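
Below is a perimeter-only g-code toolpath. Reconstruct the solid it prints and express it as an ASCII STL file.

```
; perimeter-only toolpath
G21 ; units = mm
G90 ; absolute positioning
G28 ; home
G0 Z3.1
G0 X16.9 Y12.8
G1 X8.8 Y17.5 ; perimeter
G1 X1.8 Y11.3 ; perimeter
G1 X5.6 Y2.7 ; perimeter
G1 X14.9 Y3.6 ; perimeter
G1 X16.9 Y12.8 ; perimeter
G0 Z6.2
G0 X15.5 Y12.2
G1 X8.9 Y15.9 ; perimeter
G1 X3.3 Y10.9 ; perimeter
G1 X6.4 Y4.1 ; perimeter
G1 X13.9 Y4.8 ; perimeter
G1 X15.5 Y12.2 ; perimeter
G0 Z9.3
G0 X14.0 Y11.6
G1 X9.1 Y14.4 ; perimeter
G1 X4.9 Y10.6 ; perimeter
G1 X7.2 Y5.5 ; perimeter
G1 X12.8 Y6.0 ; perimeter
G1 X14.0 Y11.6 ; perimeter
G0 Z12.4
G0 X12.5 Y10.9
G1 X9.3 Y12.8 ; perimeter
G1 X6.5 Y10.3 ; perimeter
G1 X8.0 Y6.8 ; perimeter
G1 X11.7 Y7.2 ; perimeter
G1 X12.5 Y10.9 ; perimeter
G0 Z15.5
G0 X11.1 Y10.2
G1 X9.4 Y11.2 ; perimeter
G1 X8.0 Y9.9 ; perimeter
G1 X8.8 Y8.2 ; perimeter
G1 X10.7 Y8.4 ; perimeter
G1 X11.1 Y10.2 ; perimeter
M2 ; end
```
solid part
  facet normal 0.0000 0.0000 -1.0000
    outer loop
      vertex 0.2 11.6 0.0
      vertex 8.6 19.1 0.0
      vertex 18.4 13.5 0.0
    endloop
  endfacet
  facet normal 0.0000 0.0000 -1.0000
    outer loop
      vertex 4.8 1.3 0.0
      vertex 0.2 11.6 0.0
      vertex 18.4 13.5 0.0
    endloop
  endfacet
  facet normal 0.0000 0.0000 -1.0000
    outer loop
      vertex 16.0 2.4 0.0
      vertex 4.8 1.3 0.0
      vertex 18.4 13.5 0.0
    endloop
  endfacet
  facet normal 0.4580 0.8014 0.3847
    outer loop
      vertex 18.4 13.5 0.0
      vertex 8.6 19.1 0.0
      vertex 9.6 9.6 18.6
    endloop
  endfacet
  facet normal -0.6148 0.6885 0.3847
    outer loop
      vertex 8.6 19.1 0.0
      vertex 0.2 11.6 0.0
      vertex 9.6 9.6 18.6
    endloop
  endfacet
  facet normal -0.8426 -0.3763 0.3853
    outer loop
      vertex 0.2 11.6 0.0
      vertex 4.8 1.3 0.0
      vertex 9.6 9.6 18.6
    endloop
  endfacet
  facet normal 0.0902 -0.9179 0.3864
    outer loop
      vertex 4.8 1.3 0.0
      vertex 16.0 2.4 0.0
      vertex 9.6 9.6 18.6
    endloop
  endfacet
  facet normal 0.9018 -0.1950 0.3858
    outer loop
      vertex 16.0 2.4 0.0
      vertex 18.4 13.5 0.0
      vertex 9.6 9.6 18.6
    endloop
  endfacet
endsolid part

The G0 Z moves step by Δz≈3.1 mm. The G1 loops shrink linearly with z, so the solid tapers from its base footprint up to z≈18.6. Closing with a flat bottom cap and the tapered top and triangulating gives 8 facets — a regular 5-sided pyramid, base circumscribed radius ≈ 9.6 mm, apex at z ≈ 18.6 mm.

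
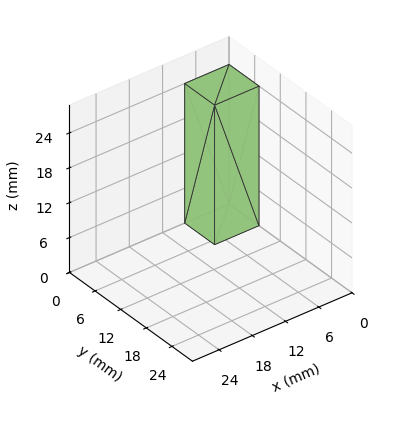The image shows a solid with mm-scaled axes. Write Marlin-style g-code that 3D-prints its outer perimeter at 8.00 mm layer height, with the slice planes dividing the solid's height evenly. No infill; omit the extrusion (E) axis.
Reading the render: the shape is a rectangular box, roughly 8 × 7 mm footprint and 24 mm tall (dimensions read to the nearest mm from the axis ticks). For the g-code, the solid's height is divided into equal slices at the stated Δz and each level perimeter traced with G1 moves after a G0 lift.

; perimeter-only toolpath
G21 ; units = mm
G90 ; absolute positioning
G28 ; home
; layer 1
G0 Z8.00
G0 X0.00 Y0.00
G1 X8.00 Y0.00
G1 X8.00 Y7.00
G1 X0.00 Y7.00
G1 X0.00 Y0.00
; layer 2
G0 Z16.00
G0 X0.00 Y0.00
G1 X8.00 Y0.00
G1 X8.00 Y7.00
G1 X0.00 Y7.00
G1 X0.00 Y0.00
; layer 3
G0 Z24.00
G0 X0.00 Y0.00
G1 X8.00 Y0.00
G1 X8.00 Y7.00
G1 X0.00 Y7.00
G1 X0.00 Y0.00
M2 ; end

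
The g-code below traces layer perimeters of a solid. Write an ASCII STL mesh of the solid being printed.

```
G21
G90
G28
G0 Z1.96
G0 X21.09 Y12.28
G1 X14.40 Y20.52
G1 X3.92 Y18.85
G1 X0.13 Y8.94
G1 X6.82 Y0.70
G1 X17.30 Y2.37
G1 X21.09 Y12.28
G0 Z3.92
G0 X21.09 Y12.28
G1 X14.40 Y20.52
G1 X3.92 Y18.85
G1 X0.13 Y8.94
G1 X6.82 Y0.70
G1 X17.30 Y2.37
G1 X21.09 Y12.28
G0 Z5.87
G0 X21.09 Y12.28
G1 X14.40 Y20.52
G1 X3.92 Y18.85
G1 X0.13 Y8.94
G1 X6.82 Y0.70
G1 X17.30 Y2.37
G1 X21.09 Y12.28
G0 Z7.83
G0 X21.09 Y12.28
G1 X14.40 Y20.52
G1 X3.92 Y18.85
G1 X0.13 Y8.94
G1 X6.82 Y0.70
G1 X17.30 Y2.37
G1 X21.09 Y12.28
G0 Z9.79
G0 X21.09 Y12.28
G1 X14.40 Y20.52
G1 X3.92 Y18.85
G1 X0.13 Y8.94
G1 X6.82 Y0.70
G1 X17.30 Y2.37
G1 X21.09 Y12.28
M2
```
solid part
  facet normal 0.0000 0.0000 -1.0000
    outer loop
      vertex 3.92 18.85 0.00
      vertex 14.40 20.52 0.00
      vertex 21.09 12.28 0.00
    endloop
  endfacet
  facet normal 0.0000 0.0000 -1.0000
    outer loop
      vertex 0.13 8.94 0.00
      vertex 3.92 18.85 0.00
      vertex 21.09 12.28 0.00
    endloop
  endfacet
  facet normal 0.0000 0.0000 -1.0000
    outer loop
      vertex 6.82 0.70 0.00
      vertex 0.13 8.94 0.00
      vertex 21.09 12.28 0.00
    endloop
  endfacet
  facet normal 0.0000 0.0000 -1.0000
    outer loop
      vertex 17.30 2.37 0.00
      vertex 6.82 0.70 0.00
      vertex 21.09 12.28 0.00
    endloop
  endfacet
  facet normal 0.0000 0.0000 1.0000
    outer loop
      vertex 21.09 12.28 9.79
      vertex 14.40 20.52 9.79
      vertex 3.92 18.85 9.79
    endloop
  endfacet
  facet normal 0.0000 0.0000 1.0000
    outer loop
      vertex 21.09 12.28 9.79
      vertex 3.92 18.85 9.79
      vertex 0.13 8.94 9.79
    endloop
  endfacet
  facet normal 0.0000 0.0000 1.0000
    outer loop
      vertex 21.09 12.28 9.79
      vertex 0.13 8.94 9.79
      vertex 6.82 0.70 9.79
    endloop
  endfacet
  facet normal 0.0000 0.0000 1.0000
    outer loop
      vertex 21.09 12.28 9.79
      vertex 6.82 0.70 9.79
      vertex 17.30 2.37 9.79
    endloop
  endfacet
  facet normal 0.7763 0.6303 0.0000
    outer loop
      vertex 21.09 12.28 0.00
      vertex 14.40 20.52 0.00
      vertex 14.40 20.52 9.79
    endloop
  endfacet
  facet normal 0.7763 0.6303 0.0000
    outer loop
      vertex 21.09 12.28 0.00
      vertex 14.40 20.52 9.79
      vertex 21.09 12.28 9.79
    endloop
  endfacet
  facet normal -0.1574 0.9875 0.0000
    outer loop
      vertex 14.40 20.52 0.00
      vertex 3.92 18.85 0.00
      vertex 3.92 18.85 9.79
    endloop
  endfacet
  facet normal -0.1574 0.9875 0.0000
    outer loop
      vertex 14.40 20.52 0.00
      vertex 3.92 18.85 9.79
      vertex 14.40 20.52 9.79
    endloop
  endfacet
  facet normal -0.9340 0.3572 0.0000
    outer loop
      vertex 3.92 18.85 0.00
      vertex 0.13 8.94 0.00
      vertex 0.13 8.94 9.79
    endloop
  endfacet
  facet normal -0.9340 0.3572 0.0000
    outer loop
      vertex 3.92 18.85 0.00
      vertex 0.13 8.94 9.79
      vertex 3.92 18.85 9.79
    endloop
  endfacet
  facet normal -0.7763 -0.6303 0.0000
    outer loop
      vertex 0.13 8.94 0.00
      vertex 6.82 0.70 0.00
      vertex 6.82 0.70 9.79
    endloop
  endfacet
  facet normal -0.7763 -0.6303 0.0000
    outer loop
      vertex 0.13 8.94 0.00
      vertex 6.82 0.70 9.79
      vertex 0.13 8.94 9.79
    endloop
  endfacet
  facet normal 0.1574 -0.9875 0.0000
    outer loop
      vertex 6.82 0.70 0.00
      vertex 17.30 2.37 0.00
      vertex 17.30 2.37 9.79
    endloop
  endfacet
  facet normal 0.1574 -0.9875 0.0000
    outer loop
      vertex 6.82 0.70 0.00
      vertex 17.30 2.37 9.79
      vertex 6.82 0.70 9.79
    endloop
  endfacet
  facet normal 0.9340 -0.3572 0.0000
    outer loop
      vertex 17.30 2.37 0.00
      vertex 21.09 12.28 0.00
      vertex 21.09 12.28 9.79
    endloop
  endfacet
  facet normal 0.9340 -0.3572 0.0000
    outer loop
      vertex 17.30 2.37 0.00
      vertex 21.09 12.28 9.79
      vertex 17.30 2.37 9.79
    endloop
  endfacet
endsolid part

The G0 Z moves step by Δz≈1.96 mm. Every layer's G1 loop is the same polygon, so the solid is a straight extrusion of it from z=0 to z≈9.79. Closing with flat bottom and top caps and triangulating gives 20 facets — a regular 6-sided prism (a cylinder approximated with 6 flat sides), circumscribed radius ≈ 10.6 mm, height ≈ 9.79 mm.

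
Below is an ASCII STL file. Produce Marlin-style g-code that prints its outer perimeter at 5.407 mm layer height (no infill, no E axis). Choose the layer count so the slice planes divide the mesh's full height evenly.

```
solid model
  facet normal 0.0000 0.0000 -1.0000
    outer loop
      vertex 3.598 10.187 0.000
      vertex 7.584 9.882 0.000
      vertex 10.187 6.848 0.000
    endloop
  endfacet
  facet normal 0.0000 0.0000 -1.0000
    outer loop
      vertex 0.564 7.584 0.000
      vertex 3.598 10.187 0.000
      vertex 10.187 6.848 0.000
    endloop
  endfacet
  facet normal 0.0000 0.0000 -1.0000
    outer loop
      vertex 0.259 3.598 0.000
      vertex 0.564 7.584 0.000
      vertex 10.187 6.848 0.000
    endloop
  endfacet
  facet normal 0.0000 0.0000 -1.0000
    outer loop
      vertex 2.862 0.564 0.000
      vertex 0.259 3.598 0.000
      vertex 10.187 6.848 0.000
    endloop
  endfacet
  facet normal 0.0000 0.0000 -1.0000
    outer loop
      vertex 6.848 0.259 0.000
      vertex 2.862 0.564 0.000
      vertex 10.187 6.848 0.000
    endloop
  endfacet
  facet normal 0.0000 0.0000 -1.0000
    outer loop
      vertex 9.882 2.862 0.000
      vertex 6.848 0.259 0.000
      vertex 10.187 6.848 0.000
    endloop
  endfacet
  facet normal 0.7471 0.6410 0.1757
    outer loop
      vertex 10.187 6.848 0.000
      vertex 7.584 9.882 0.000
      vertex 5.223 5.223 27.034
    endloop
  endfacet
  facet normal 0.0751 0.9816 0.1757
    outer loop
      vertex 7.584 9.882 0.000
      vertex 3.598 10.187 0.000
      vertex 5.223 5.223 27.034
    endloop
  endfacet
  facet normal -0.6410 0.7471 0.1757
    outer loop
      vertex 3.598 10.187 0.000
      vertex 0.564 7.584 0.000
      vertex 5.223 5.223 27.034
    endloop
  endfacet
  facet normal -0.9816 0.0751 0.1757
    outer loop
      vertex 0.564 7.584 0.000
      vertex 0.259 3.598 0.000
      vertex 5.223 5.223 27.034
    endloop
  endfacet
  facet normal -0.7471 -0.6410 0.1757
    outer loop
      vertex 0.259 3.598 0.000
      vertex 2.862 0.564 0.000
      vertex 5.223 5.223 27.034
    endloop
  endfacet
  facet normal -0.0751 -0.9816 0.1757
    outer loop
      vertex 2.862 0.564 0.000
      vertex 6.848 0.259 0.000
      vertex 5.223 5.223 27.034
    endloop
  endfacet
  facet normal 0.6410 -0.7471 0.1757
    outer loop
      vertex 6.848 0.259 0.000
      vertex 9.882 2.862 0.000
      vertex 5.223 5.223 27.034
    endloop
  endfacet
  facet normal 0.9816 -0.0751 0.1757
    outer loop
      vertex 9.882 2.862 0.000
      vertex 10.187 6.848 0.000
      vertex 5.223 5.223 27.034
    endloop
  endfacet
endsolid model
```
; perimeter-only toolpath
G21 ; units = mm
G90 ; absolute positioning
G28 ; home
; layer 1
G0 Z5.407
G0 X9.194 Y6.523
G1 X7.112 Y8.950
G1 X3.923 Y9.194
G1 X1.496 Y7.112
G1 X1.252 Y3.923
G1 X3.334 Y1.496
G1 X6.523 Y1.252
G1 X8.950 Y3.334
G1 X9.194 Y6.523
; layer 2
G0 Z10.814
G0 X8.201 Y6.198
G1 X6.640 Y8.018
G1 X4.248 Y8.201
G1 X2.428 Y6.640
G1 X2.245 Y4.248
G1 X3.806 Y2.428
G1 X6.198 Y2.245
G1 X8.018 Y3.806
G1 X8.201 Y6.198
; layer 3
G0 Z16.220
G0 X7.209 Y5.873
G1 X6.167 Y7.087
G1 X4.573 Y7.209
G1 X3.359 Y6.167
G1 X3.237 Y4.573
G1 X4.279 Y3.359
G1 X5.873 Y3.237
G1 X7.087 Y4.279
G1 X7.209 Y5.873
; layer 4
G0 Z21.627
G0 X6.216 Y5.548
G1 X5.695 Y6.155
G1 X4.898 Y6.216
G1 X4.291 Y5.695
G1 X4.230 Y4.898
G1 X4.751 Y4.291
G1 X5.548 Y4.230
G1 X6.155 Y4.751
G1 X6.216 Y5.548
M2 ; end

The solid is a regular 8-sided pyramid, base circumscribed radius ≈ 5.22 mm, apex at z ≈ 27 mm. Slicing at Δz = 5.407 mm — 5 equal slices spanning the solid's height, so layer i sits at z = i·h/5 — gives 4 non-empty perimeters. Each is a 8-segment closed polygon; G0 lifts to the layer z and rapids to the start vertex, then G1 traces the edges. The cross-section shrinks linearly with z (the slice at the apex is degenerate and omitted).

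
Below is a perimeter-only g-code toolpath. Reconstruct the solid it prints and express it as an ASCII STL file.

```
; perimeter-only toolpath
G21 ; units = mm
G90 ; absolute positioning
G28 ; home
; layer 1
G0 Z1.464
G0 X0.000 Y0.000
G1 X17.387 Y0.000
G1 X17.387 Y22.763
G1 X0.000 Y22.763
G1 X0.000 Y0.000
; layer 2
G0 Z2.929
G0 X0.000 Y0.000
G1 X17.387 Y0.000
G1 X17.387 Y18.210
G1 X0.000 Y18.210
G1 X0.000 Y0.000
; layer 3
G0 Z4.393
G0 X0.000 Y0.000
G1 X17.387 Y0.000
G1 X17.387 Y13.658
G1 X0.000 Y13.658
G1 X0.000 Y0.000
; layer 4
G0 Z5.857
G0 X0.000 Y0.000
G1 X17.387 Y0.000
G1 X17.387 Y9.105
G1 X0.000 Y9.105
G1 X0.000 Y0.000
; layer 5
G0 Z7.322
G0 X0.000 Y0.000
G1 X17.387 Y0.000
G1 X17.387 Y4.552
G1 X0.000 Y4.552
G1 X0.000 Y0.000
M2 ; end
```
solid part
  facet normal 0.0000 0.0000 -1.0000
    outer loop
      vertex 17.387 27.315 0.000
      vertex 17.387 0.000 0.000
      vertex 0.000 0.000 0.000
    endloop
  endfacet
  facet normal 0.0000 0.0000 -1.0000
    outer loop
      vertex 0.000 27.315 0.000
      vertex 17.387 27.315 0.000
      vertex 0.000 0.000 0.000
    endloop
  endfacet
  facet normal 0.0000 -1.0000 0.0000
    outer loop
      vertex 0.000 0.000 0.000
      vertex 17.387 0.000 0.000
      vertex 17.387 0.000 8.786
    endloop
  endfacet
  facet normal 0.0000 -1.0000 0.0000
    outer loop
      vertex 0.000 0.000 0.000
      vertex 17.387 0.000 8.786
      vertex 0.000 0.000 8.786
    endloop
  endfacet
  facet normal 0.0000 0.3062 0.9520
    outer loop
      vertex 0.000 0.000 8.786
      vertex 17.387 0.000 8.786
      vertex 17.387 27.315 0.000
    endloop
  endfacet
  facet normal 0.0000 0.3062 0.9520
    outer loop
      vertex 0.000 0.000 8.786
      vertex 17.387 27.315 0.000
      vertex 0.000 27.315 0.000
    endloop
  endfacet
  facet normal -1.0000 0.0000 0.0000
    outer loop
      vertex 0.000 0.000 8.786
      vertex 0.000 27.315 0.000
      vertex 0.000 0.000 0.000
    endloop
  endfacet
  facet normal 1.0000 0.0000 0.0000
    outer loop
      vertex 17.387 0.000 0.000
      vertex 17.387 27.315 0.000
      vertex 17.387 0.000 8.786
    endloop
  endfacet
endsolid part

The G0 Z moves step by Δz≈1.464 mm. The G1 loops shrink linearly with z, so the solid tapers from its base footprint up to z≈8.79. Closing with a flat bottom cap and the tapered top and triangulating gives 8 facets — a wedge (ramp): 17.4 × 27.3 mm base, rising to 8.79 mm along the y=0 edge and sloping linearly to z=0 at y=27.3.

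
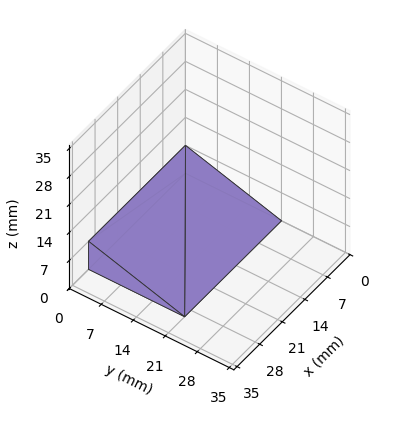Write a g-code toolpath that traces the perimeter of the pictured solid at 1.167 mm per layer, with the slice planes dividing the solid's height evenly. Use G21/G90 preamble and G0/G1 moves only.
Reading the render: the shape is a wedge (ramp): 30 × 21 mm base, rising to 7 mm along the y=0 edge and sloping linearly to z=0 at y=21 (dimensions read to the nearest mm from the axis ticks). For the g-code, the solid's height is divided into equal slices at the stated Δz and each level perimeter traced with G1 moves after a G0 lift.

; perimeter-only toolpath
G21 ; units = mm
G90 ; absolute positioning
G28 ; home
; layer 1
G0 Z1.167
G0 X0.000 Y0.000
G1 X30.000 Y0.000
G1 X30.000 Y17.500
G1 X0.000 Y17.500
G1 X0.000 Y0.000
; layer 2
G0 Z2.333
G0 X0.000 Y0.000
G1 X30.000 Y0.000
G1 X30.000 Y14.000
G1 X0.000 Y14.000
G1 X0.000 Y0.000
; layer 3
G0 Z3.500
G0 X0.000 Y0.000
G1 X30.000 Y0.000
G1 X30.000 Y10.500
G1 X0.000 Y10.500
G1 X0.000 Y0.000
; layer 4
G0 Z4.667
G0 X0.000 Y0.000
G1 X30.000 Y0.000
G1 X30.000 Y7.000
G1 X0.000 Y7.000
G1 X0.000 Y0.000
; layer 5
G0 Z5.833
G0 X0.000 Y0.000
G1 X30.000 Y0.000
G1 X30.000 Y3.500
G1 X0.000 Y3.500
G1 X0.000 Y0.000
M2 ; end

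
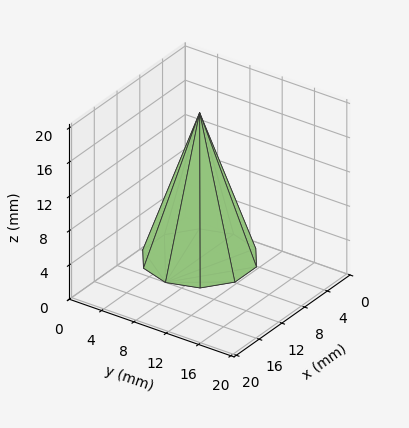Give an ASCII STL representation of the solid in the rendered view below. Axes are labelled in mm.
Reading the render: the shape is a regular 10-sided pyramid, base circumscribed radius ≈ 6 mm, apex at z ≈ 17 mm (dimensions read to the nearest mm from the axis ticks). For the STL, each face is triangulated and given an outward normal.

solid part
  facet normal 0.0000 0.0000 -1.0000
    outer loop
      vertex 7.9 11.7 0.0
      vertex 10.9 9.5 0.0
      vertex 12.0 6.0 0.0
    endloop
  endfacet
  facet normal 0.0000 0.0000 -1.0000
    outer loop
      vertex 4.1 11.7 0.0
      vertex 7.9 11.7 0.0
      vertex 12.0 6.0 0.0
    endloop
  endfacet
  facet normal 0.0000 0.0000 -1.0000
    outer loop
      vertex 1.1 9.5 0.0
      vertex 4.1 11.7 0.0
      vertex 12.0 6.0 0.0
    endloop
  endfacet
  facet normal 0.0000 0.0000 -1.0000
    outer loop
      vertex 0.0 6.0 0.0
      vertex 1.1 9.5 0.0
      vertex 12.0 6.0 0.0
    endloop
  endfacet
  facet normal 0.0000 0.0000 -1.0000
    outer loop
      vertex 1.1 2.5 0.0
      vertex 0.0 6.0 0.0
      vertex 12.0 6.0 0.0
    endloop
  endfacet
  facet normal 0.0000 0.0000 -1.0000
    outer loop
      vertex 4.1 0.3 0.0
      vertex 1.1 2.5 0.0
      vertex 12.0 6.0 0.0
    endloop
  endfacet
  facet normal 0.0000 0.0000 -1.0000
    outer loop
      vertex 7.9 0.3 0.0
      vertex 4.1 0.3 0.0
      vertex 12.0 6.0 0.0
    endloop
  endfacet
  facet normal 0.0000 0.0000 -1.0000
    outer loop
      vertex 10.9 2.5 0.0
      vertex 7.9 0.3 0.0
      vertex 12.0 6.0 0.0
    endloop
  endfacet
  facet normal 0.9041 0.2842 0.3191
    outer loop
      vertex 12.0 6.0 0.0
      vertex 10.9 9.5 0.0
      vertex 6.0 6.0 17.0
    endloop
  endfacet
  facet normal 0.5605 0.7643 0.3189
    outer loop
      vertex 10.9 9.5 0.0
      vertex 7.9 11.7 0.0
      vertex 6.0 6.0 17.0
    endloop
  endfacet
  facet normal 0.0000 0.9481 0.3179
    outer loop
      vertex 7.9 11.7 0.0
      vertex 4.1 11.7 0.0
      vertex 6.0 6.0 17.0
    endloop
  endfacet
  facet normal -0.5605 0.7643 0.3189
    outer loop
      vertex 4.1 11.7 0.0
      vertex 1.1 9.5 0.0
      vertex 6.0 6.0 17.0
    endloop
  endfacet
  facet normal -0.9041 0.2842 0.3191
    outer loop
      vertex 1.1 9.5 0.0
      vertex 0.0 6.0 0.0
      vertex 6.0 6.0 17.0
    endloop
  endfacet
  facet normal -0.9041 -0.2842 0.3191
    outer loop
      vertex 0.0 6.0 0.0
      vertex 1.1 2.5 0.0
      vertex 6.0 6.0 17.0
    endloop
  endfacet
  facet normal -0.5605 -0.7643 0.3189
    outer loop
      vertex 1.1 2.5 0.0
      vertex 4.1 0.3 0.0
      vertex 6.0 6.0 17.0
    endloop
  endfacet
  facet normal 0.0000 -0.9481 0.3179
    outer loop
      vertex 4.1 0.3 0.0
      vertex 7.9 0.3 0.0
      vertex 6.0 6.0 17.0
    endloop
  endfacet
  facet normal 0.5605 -0.7643 0.3189
    outer loop
      vertex 7.9 0.3 0.0
      vertex 10.9 2.5 0.0
      vertex 6.0 6.0 17.0
    endloop
  endfacet
  facet normal 0.9041 -0.2842 0.3191
    outer loop
      vertex 10.9 2.5 0.0
      vertex 12.0 6.0 0.0
      vertex 6.0 6.0 17.0
    endloop
  endfacet
endsolid part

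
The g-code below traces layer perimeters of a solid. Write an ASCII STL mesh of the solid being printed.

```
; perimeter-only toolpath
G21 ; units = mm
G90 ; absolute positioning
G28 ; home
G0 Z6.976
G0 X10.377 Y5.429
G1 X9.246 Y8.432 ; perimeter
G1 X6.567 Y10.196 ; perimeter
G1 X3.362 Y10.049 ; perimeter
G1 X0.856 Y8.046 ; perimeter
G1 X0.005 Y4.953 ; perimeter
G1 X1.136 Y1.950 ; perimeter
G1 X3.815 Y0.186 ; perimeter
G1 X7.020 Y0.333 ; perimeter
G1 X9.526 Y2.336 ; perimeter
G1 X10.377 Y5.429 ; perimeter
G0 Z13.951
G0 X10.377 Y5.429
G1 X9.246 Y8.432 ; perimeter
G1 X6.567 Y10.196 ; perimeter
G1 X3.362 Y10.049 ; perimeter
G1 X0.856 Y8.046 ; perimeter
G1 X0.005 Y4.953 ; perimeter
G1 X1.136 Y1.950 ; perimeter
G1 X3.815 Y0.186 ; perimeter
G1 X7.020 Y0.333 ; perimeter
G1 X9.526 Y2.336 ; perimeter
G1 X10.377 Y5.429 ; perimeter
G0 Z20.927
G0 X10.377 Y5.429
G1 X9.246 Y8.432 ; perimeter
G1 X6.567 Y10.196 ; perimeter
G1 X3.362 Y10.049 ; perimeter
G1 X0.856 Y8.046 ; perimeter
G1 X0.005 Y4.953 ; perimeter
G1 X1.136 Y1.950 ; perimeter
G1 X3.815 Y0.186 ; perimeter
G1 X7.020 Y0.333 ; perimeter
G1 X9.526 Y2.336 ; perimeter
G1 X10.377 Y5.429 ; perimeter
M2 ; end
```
solid part
  facet normal 0.0000 0.0000 -1.0000
    outer loop
      vertex 6.567 10.196 0.000
      vertex 9.246 8.432 0.000
      vertex 10.377 5.429 0.000
    endloop
  endfacet
  facet normal 0.0000 0.0000 -1.0000
    outer loop
      vertex 3.362 10.049 0.000
      vertex 6.567 10.196 0.000
      vertex 10.377 5.429 0.000
    endloop
  endfacet
  facet normal 0.0000 0.0000 -1.0000
    outer loop
      vertex 0.856 8.046 0.000
      vertex 3.362 10.049 0.000
      vertex 10.377 5.429 0.000
    endloop
  endfacet
  facet normal 0.0000 0.0000 -1.0000
    outer loop
      vertex 0.005 4.953 0.000
      vertex 0.856 8.046 0.000
      vertex 10.377 5.429 0.000
    endloop
  endfacet
  facet normal 0.0000 0.0000 -1.0000
    outer loop
      vertex 1.136 1.950 0.000
      vertex 0.005 4.953 0.000
      vertex 10.377 5.429 0.000
    endloop
  endfacet
  facet normal 0.0000 0.0000 -1.0000
    outer loop
      vertex 3.815 0.186 0.000
      vertex 1.136 1.950 0.000
      vertex 10.377 5.429 0.000
    endloop
  endfacet
  facet normal 0.0000 0.0000 -1.0000
    outer loop
      vertex 7.020 0.333 0.000
      vertex 3.815 0.186 0.000
      vertex 10.377 5.429 0.000
    endloop
  endfacet
  facet normal 0.0000 0.0000 -1.0000
    outer loop
      vertex 9.526 2.336 0.000
      vertex 7.020 0.333 0.000
      vertex 10.377 5.429 0.000
    endloop
  endfacet
  facet normal 0.0000 0.0000 1.0000
    outer loop
      vertex 10.377 5.429 20.927
      vertex 9.246 8.432 20.927
      vertex 6.567 10.196 20.927
    endloop
  endfacet
  facet normal 0.0000 0.0000 1.0000
    outer loop
      vertex 10.377 5.429 20.927
      vertex 6.567 10.196 20.927
      vertex 3.362 10.049 20.927
    endloop
  endfacet
  facet normal 0.0000 0.0000 1.0000
    outer loop
      vertex 10.377 5.429 20.927
      vertex 3.362 10.049 20.927
      vertex 0.856 8.046 20.927
    endloop
  endfacet
  facet normal 0.0000 0.0000 1.0000
    outer loop
      vertex 10.377 5.429 20.927
      vertex 0.856 8.046 20.927
      vertex 0.005 4.953 20.927
    endloop
  endfacet
  facet normal 0.0000 0.0000 1.0000
    outer loop
      vertex 10.377 5.429 20.927
      vertex 0.005 4.953 20.927
      vertex 1.136 1.950 20.927
    endloop
  endfacet
  facet normal 0.0000 0.0000 1.0000
    outer loop
      vertex 10.377 5.429 20.927
      vertex 1.136 1.950 20.927
      vertex 3.815 0.186 20.927
    endloop
  endfacet
  facet normal 0.0000 0.0000 1.0000
    outer loop
      vertex 10.377 5.429 20.927
      vertex 3.815 0.186 20.927
      vertex 7.020 0.333 20.927
    endloop
  endfacet
  facet normal 0.0000 0.0000 1.0000
    outer loop
      vertex 10.377 5.429 20.927
      vertex 7.020 0.333 20.927
      vertex 9.526 2.336 20.927
    endloop
  endfacet
  facet normal 0.9358 0.3525 0.0000
    outer loop
      vertex 10.377 5.429 0.000
      vertex 9.246 8.432 0.000
      vertex 9.246 8.432 20.927
    endloop
  endfacet
  facet normal 0.9358 0.3525 0.0000
    outer loop
      vertex 10.377 5.429 0.000
      vertex 9.246 8.432 20.927
      vertex 10.377 5.429 20.927
    endloop
  endfacet
  facet normal 0.5499 0.8352 0.0000
    outer loop
      vertex 9.246 8.432 0.000
      vertex 6.567 10.196 0.000
      vertex 6.567 10.196 20.927
    endloop
  endfacet
  facet normal 0.5499 0.8352 0.0000
    outer loop
      vertex 9.246 8.432 0.000
      vertex 6.567 10.196 20.927
      vertex 9.246 8.432 20.927
    endloop
  endfacet
  facet normal -0.0458 0.9989 0.0000
    outer loop
      vertex 6.567 10.196 0.000
      vertex 3.362 10.049 0.000
      vertex 3.362 10.049 20.927
    endloop
  endfacet
  facet normal -0.0458 0.9989 0.0000
    outer loop
      vertex 6.567 10.196 0.000
      vertex 3.362 10.049 20.927
      vertex 6.567 10.196 20.927
    endloop
  endfacet
  facet normal -0.6244 0.7811 0.0000
    outer loop
      vertex 3.362 10.049 0.000
      vertex 0.856 8.046 0.000
      vertex 0.856 8.046 20.927
    endloop
  endfacet
  facet normal -0.6244 0.7811 0.0000
    outer loop
      vertex 3.362 10.049 0.000
      vertex 0.856 8.046 20.927
      vertex 3.362 10.049 20.927
    endloop
  endfacet
  facet normal -0.9642 0.2653 0.0000
    outer loop
      vertex 0.856 8.046 0.000
      vertex 0.005 4.953 0.000
      vertex 0.005 4.953 20.927
    endloop
  endfacet
  facet normal -0.9642 0.2653 0.0000
    outer loop
      vertex 0.856 8.046 0.000
      vertex 0.005 4.953 20.927
      vertex 0.856 8.046 20.927
    endloop
  endfacet
  facet normal -0.9358 -0.3525 0.0000
    outer loop
      vertex 0.005 4.953 0.000
      vertex 1.136 1.950 0.000
      vertex 1.136 1.950 20.927
    endloop
  endfacet
  facet normal -0.9358 -0.3525 0.0000
    outer loop
      vertex 0.005 4.953 0.000
      vertex 1.136 1.950 20.927
      vertex 0.005 4.953 20.927
    endloop
  endfacet
  facet normal -0.5499 -0.8352 0.0000
    outer loop
      vertex 1.136 1.950 0.000
      vertex 3.815 0.186 0.000
      vertex 3.815 0.186 20.927
    endloop
  endfacet
  facet normal -0.5499 -0.8352 0.0000
    outer loop
      vertex 1.136 1.950 0.000
      vertex 3.815 0.186 20.927
      vertex 1.136 1.950 20.927
    endloop
  endfacet
  facet normal 0.0458 -0.9989 0.0000
    outer loop
      vertex 3.815 0.186 0.000
      vertex 7.020 0.333 0.000
      vertex 7.020 0.333 20.927
    endloop
  endfacet
  facet normal 0.0458 -0.9989 0.0000
    outer loop
      vertex 3.815 0.186 0.000
      vertex 7.020 0.333 20.927
      vertex 3.815 0.186 20.927
    endloop
  endfacet
  facet normal 0.6244 -0.7811 0.0000
    outer loop
      vertex 7.020 0.333 0.000
      vertex 9.526 2.336 0.000
      vertex 9.526 2.336 20.927
    endloop
  endfacet
  facet normal 0.6244 -0.7811 0.0000
    outer loop
      vertex 7.020 0.333 0.000
      vertex 9.526 2.336 20.927
      vertex 7.020 0.333 20.927
    endloop
  endfacet
  facet normal 0.9642 -0.2653 0.0000
    outer loop
      vertex 9.526 2.336 0.000
      vertex 10.377 5.429 0.000
      vertex 10.377 5.429 20.927
    endloop
  endfacet
  facet normal 0.9642 -0.2653 0.0000
    outer loop
      vertex 9.526 2.336 0.000
      vertex 10.377 5.429 20.927
      vertex 9.526 2.336 20.927
    endloop
  endfacet
endsolid part

The G0 Z moves step by Δz≈6.976 mm. Every layer's G1 loop is the same polygon, so the solid is a straight extrusion of it from z=0 to z≈20.9. Closing with flat bottom and top caps and triangulating gives 36 facets — a regular 10-sided prism (a cylinder approximated with 10 flat sides), circumscribed radius ≈ 5.19 mm, height ≈ 20.9 mm.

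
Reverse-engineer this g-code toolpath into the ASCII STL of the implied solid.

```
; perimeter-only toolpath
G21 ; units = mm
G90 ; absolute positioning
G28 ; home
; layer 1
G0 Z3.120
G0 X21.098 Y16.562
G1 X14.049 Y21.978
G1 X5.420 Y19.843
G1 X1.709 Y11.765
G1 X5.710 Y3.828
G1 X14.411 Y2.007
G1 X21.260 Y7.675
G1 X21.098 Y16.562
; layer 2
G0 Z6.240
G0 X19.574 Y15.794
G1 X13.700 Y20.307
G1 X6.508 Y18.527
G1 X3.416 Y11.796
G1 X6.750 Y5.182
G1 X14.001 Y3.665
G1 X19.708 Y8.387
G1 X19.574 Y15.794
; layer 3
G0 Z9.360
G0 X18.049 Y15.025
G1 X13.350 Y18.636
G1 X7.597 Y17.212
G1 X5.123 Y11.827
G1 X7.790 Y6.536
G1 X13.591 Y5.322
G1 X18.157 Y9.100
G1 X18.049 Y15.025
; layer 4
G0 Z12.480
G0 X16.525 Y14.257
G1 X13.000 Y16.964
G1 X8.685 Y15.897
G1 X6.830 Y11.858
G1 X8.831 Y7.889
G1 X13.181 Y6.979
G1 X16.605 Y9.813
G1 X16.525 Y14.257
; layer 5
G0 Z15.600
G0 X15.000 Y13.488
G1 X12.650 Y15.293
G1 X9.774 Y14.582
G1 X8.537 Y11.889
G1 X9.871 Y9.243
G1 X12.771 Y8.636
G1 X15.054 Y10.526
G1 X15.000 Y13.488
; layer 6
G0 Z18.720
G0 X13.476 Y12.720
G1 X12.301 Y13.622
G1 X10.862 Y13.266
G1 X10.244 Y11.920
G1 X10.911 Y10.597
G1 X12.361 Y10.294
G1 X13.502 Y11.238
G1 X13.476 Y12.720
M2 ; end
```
solid part
  facet normal 0.0000 0.0000 -1.0000
    outer loop
      vertex 4.331 21.158 0.000
      vertex 14.399 23.649 0.000
      vertex 22.623 17.331 0.000
    endloop
  endfacet
  facet normal 0.0000 0.0000 -1.0000
    outer loop
      vertex 0.002 11.734 0.000
      vertex 4.331 21.158 0.000
      vertex 22.623 17.331 0.000
    endloop
  endfacet
  facet normal 0.0000 0.0000 -1.0000
    outer loop
      vertex 4.670 2.474 0.000
      vertex 0.002 11.734 0.000
      vertex 22.623 17.331 0.000
    endloop
  endfacet
  facet normal 0.0000 0.0000 -1.0000
    outer loop
      vertex 14.821 0.350 0.000
      vertex 4.670 2.474 0.000
      vertex 22.623 17.331 0.000
    endloop
  endfacet
  facet normal 0.0000 0.0000 -1.0000
    outer loop
      vertex 22.811 6.962 0.000
      vertex 14.821 0.350 0.000
      vertex 22.623 17.331 0.000
    endloop
  endfacet
  facet normal 0.5464 0.7113 0.4422
    outer loop
      vertex 22.623 17.331 0.000
      vertex 14.399 23.649 0.000
      vertex 11.951 11.951 21.840
    endloop
  endfacet
  facet normal -0.2154 0.8707 0.4422
    outer loop
      vertex 14.399 23.649 0.000
      vertex 4.331 21.158 0.000
      vertex 11.951 11.951 21.840
    endloop
  endfacet
  facet normal -0.8150 0.3744 0.4422
    outer loop
      vertex 4.331 21.158 0.000
      vertex 0.002 11.734 0.000
      vertex 11.951 11.951 21.840
    endloop
  endfacet
  facet normal -0.8009 -0.4037 0.4422
    outer loop
      vertex 0.002 11.734 0.000
      vertex 4.670 2.474 0.000
      vertex 11.951 11.951 21.840
    endloop
  endfacet
  facet normal -0.1837 -0.8779 0.4422
    outer loop
      vertex 4.670 2.474 0.000
      vertex 14.821 0.350 0.000
      vertex 11.951 11.951 21.840
    endloop
  endfacet
  facet normal 0.5718 -0.6910 0.4422
    outer loop
      vertex 14.821 0.350 0.000
      vertex 22.811 6.962 0.000
      vertex 11.951 11.951 21.840
    endloop
  endfacet
  facet normal 0.8968 0.0163 0.4422
    outer loop
      vertex 22.811 6.962 0.000
      vertex 22.623 17.331 0.000
      vertex 11.951 11.951 21.840
    endloop
  endfacet
endsolid part

The G0 Z moves step by Δz≈3.120 mm. The G1 loops shrink linearly with z, so the solid tapers from its base footprint up to z≈21.8. Closing with a flat bottom cap and the tapered top and triangulating gives 12 facets — a regular 7-sided pyramid, base circumscribed radius ≈ 12 mm, apex at z ≈ 21.8 mm.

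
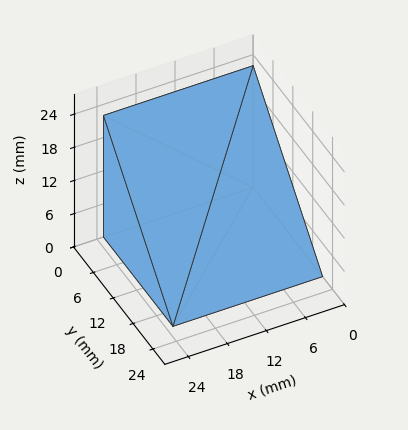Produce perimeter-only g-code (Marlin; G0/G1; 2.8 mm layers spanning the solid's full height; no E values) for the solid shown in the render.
Reading the render: the shape is a wedge (ramp): 23 × 21 mm base, rising to 22 mm along the y=0 edge and sloping linearly to z=0 at y=21 (dimensions read to the nearest mm from the axis ticks). For the g-code, the solid's height is divided into equal slices at the stated Δz and each level perimeter traced with G1 moves after a G0 lift.

; perimeter-only toolpath
G21 ; units = mm
G90 ; absolute positioning
G28 ; home
; layer 1
G0 Z2.8
G0 X0.0 Y0.0
G1 X23.0 Y0.0
G1 X23.0 Y18.4
G1 X0.0 Y18.4
G1 X0.0 Y0.0
; layer 2
G0 Z5.5
G0 X0.0 Y0.0
G1 X23.0 Y0.0
G1 X23.0 Y15.8
G1 X0.0 Y15.8
G1 X0.0 Y0.0
; layer 3
G0 Z8.2
G0 X0.0 Y0.0
G1 X23.0 Y0.0
G1 X23.0 Y13.1
G1 X0.0 Y13.1
G1 X0.0 Y0.0
; layer 4
G0 Z11.0
G0 X0.0 Y0.0
G1 X23.0 Y0.0
G1 X23.0 Y10.5
G1 X0.0 Y10.5
G1 X0.0 Y0.0
; layer 5
G0 Z13.8
G0 X0.0 Y0.0
G1 X23.0 Y0.0
G1 X23.0 Y7.9
G1 X0.0 Y7.9
G1 X0.0 Y0.0
; layer 6
G0 Z16.5
G0 X0.0 Y0.0
G1 X23.0 Y0.0
G1 X23.0 Y5.2
G1 X0.0 Y5.2
G1 X0.0 Y0.0
; layer 7
G0 Z19.2
G0 X0.0 Y0.0
G1 X23.0 Y0.0
G1 X23.0 Y2.6
G1 X0.0 Y2.6
G1 X0.0 Y0.0
M2 ; end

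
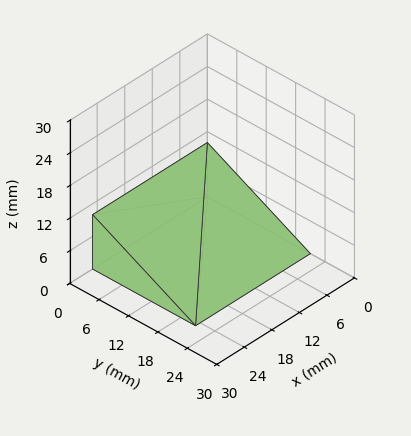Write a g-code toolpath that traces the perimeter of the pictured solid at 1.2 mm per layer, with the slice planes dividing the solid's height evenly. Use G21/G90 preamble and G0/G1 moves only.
Reading the render: the shape is a wedge (ramp): 25 × 21 mm base, rising to 10 mm along the y=0 edge and sloping linearly to z=0 at y=21 (dimensions read to the nearest mm from the axis ticks). For the g-code, the solid's height is divided into equal slices at the stated Δz and each level perimeter traced with G1 moves after a G0 lift.

; perimeter-only toolpath
G21 ; units = mm
G90 ; absolute positioning
G28 ; home
; layer 1
G0 Z1.2
G0 X0.0 Y0.0
G1 X25.0 Y0.0
G1 X25.0 Y18.4
G1 X0.0 Y18.4
G1 X0.0 Y0.0
; layer 2
G0 Z2.5
G0 X0.0 Y0.0
G1 X25.0 Y0.0
G1 X25.0 Y15.8
G1 X0.0 Y15.8
G1 X0.0 Y0.0
; layer 3
G0 Z3.8
G0 X0.0 Y0.0
G1 X25.0 Y0.0
G1 X25.0 Y13.1
G1 X0.0 Y13.1
G1 X0.0 Y0.0
; layer 4
G0 Z5.0
G0 X0.0 Y0.0
G1 X25.0 Y0.0
G1 X25.0 Y10.5
G1 X0.0 Y10.5
G1 X0.0 Y0.0
; layer 5
G0 Z6.2
G0 X0.0 Y0.0
G1 X25.0 Y0.0
G1 X25.0 Y7.9
G1 X0.0 Y7.9
G1 X0.0 Y0.0
; layer 6
G0 Z7.5
G0 X0.0 Y0.0
G1 X25.0 Y0.0
G1 X25.0 Y5.2
G1 X0.0 Y5.2
G1 X0.0 Y0.0
; layer 7
G0 Z8.8
G0 X0.0 Y0.0
G1 X25.0 Y0.0
G1 X25.0 Y2.6
G1 X0.0 Y2.6
G1 X0.0 Y0.0
M2 ; end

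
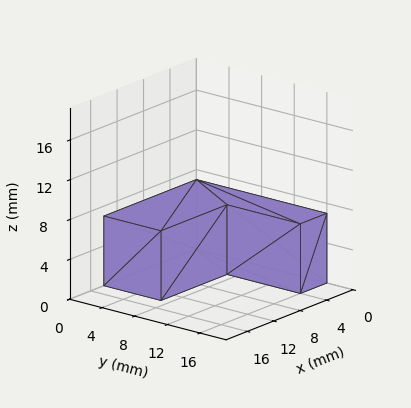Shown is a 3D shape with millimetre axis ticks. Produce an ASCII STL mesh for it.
Reading the render: the shape is an L-shaped prism: outer 14 × 16 mm, arm thicknesses ≈ 7 mm (horizontal) and 4 mm (vertical), extruded 7 mm in z (dimensions read to the nearest mm from the axis ticks). For the STL, each face is triangulated and given an outward normal.

solid part
  facet normal 0.0000 0.0000 -1.0000
    outer loop
      vertex 14.000 7.000 0.000
      vertex 14.000 0.000 0.000
      vertex 0.000 0.000 0.000
    endloop
  endfacet
  facet normal 0.0000 0.0000 -1.0000
    outer loop
      vertex 4.000 7.000 0.000
      vertex 14.000 7.000 0.000
      vertex 0.000 0.000 0.000
    endloop
  endfacet
  facet normal 0.0000 0.0000 -1.0000
    outer loop
      vertex 4.000 16.000 0.000
      vertex 4.000 7.000 0.000
      vertex 0.000 0.000 0.000
    endloop
  endfacet
  facet normal 0.0000 0.0000 -1.0000
    outer loop
      vertex 0.000 16.000 0.000
      vertex 4.000 16.000 0.000
      vertex 0.000 0.000 0.000
    endloop
  endfacet
  facet normal 0.0000 0.0000 1.0000
    outer loop
      vertex 0.000 0.000 7.000
      vertex 14.000 0.000 7.000
      vertex 14.000 7.000 7.000
    endloop
  endfacet
  facet normal 0.0000 0.0000 1.0000
    outer loop
      vertex 0.000 0.000 7.000
      vertex 14.000 7.000 7.000
      vertex 4.000 7.000 7.000
    endloop
  endfacet
  facet normal 0.0000 0.0000 1.0000
    outer loop
      vertex 0.000 0.000 7.000
      vertex 4.000 7.000 7.000
      vertex 4.000 16.000 7.000
    endloop
  endfacet
  facet normal 0.0000 0.0000 1.0000
    outer loop
      vertex 0.000 0.000 7.000
      vertex 4.000 16.000 7.000
      vertex 0.000 16.000 7.000
    endloop
  endfacet
  facet normal 0.0000 -1.0000 0.0000
    outer loop
      vertex 0.000 0.000 0.000
      vertex 14.000 0.000 0.000
      vertex 14.000 0.000 7.000
    endloop
  endfacet
  facet normal 0.0000 -1.0000 0.0000
    outer loop
      vertex 0.000 0.000 0.000
      vertex 14.000 0.000 7.000
      vertex 0.000 0.000 7.000
    endloop
  endfacet
  facet normal 1.0000 0.0000 0.0000
    outer loop
      vertex 14.000 0.000 0.000
      vertex 14.000 7.000 0.000
      vertex 14.000 7.000 7.000
    endloop
  endfacet
  facet normal 1.0000 0.0000 0.0000
    outer loop
      vertex 14.000 0.000 0.000
      vertex 14.000 7.000 7.000
      vertex 14.000 0.000 7.000
    endloop
  endfacet
  facet normal 0.0000 1.0000 0.0000
    outer loop
      vertex 14.000 7.000 0.000
      vertex 4.000 7.000 0.000
      vertex 4.000 7.000 7.000
    endloop
  endfacet
  facet normal 0.0000 1.0000 0.0000
    outer loop
      vertex 14.000 7.000 0.000
      vertex 4.000 7.000 7.000
      vertex 14.000 7.000 7.000
    endloop
  endfacet
  facet normal 1.0000 0.0000 0.0000
    outer loop
      vertex 4.000 7.000 0.000
      vertex 4.000 16.000 0.000
      vertex 4.000 16.000 7.000
    endloop
  endfacet
  facet normal 1.0000 0.0000 0.0000
    outer loop
      vertex 4.000 7.000 0.000
      vertex 4.000 16.000 7.000
      vertex 4.000 7.000 7.000
    endloop
  endfacet
  facet normal 0.0000 1.0000 0.0000
    outer loop
      vertex 4.000 16.000 0.000
      vertex 0.000 16.000 0.000
      vertex 0.000 16.000 7.000
    endloop
  endfacet
  facet normal 0.0000 1.0000 0.0000
    outer loop
      vertex 4.000 16.000 0.000
      vertex 0.000 16.000 7.000
      vertex 4.000 16.000 7.000
    endloop
  endfacet
  facet normal -1.0000 0.0000 0.0000
    outer loop
      vertex 0.000 16.000 0.000
      vertex 0.000 0.000 0.000
      vertex 0.000 0.000 7.000
    endloop
  endfacet
  facet normal -1.0000 0.0000 0.0000
    outer loop
      vertex 0.000 16.000 0.000
      vertex 0.000 0.000 7.000
      vertex 0.000 16.000 7.000
    endloop
  endfacet
endsolid part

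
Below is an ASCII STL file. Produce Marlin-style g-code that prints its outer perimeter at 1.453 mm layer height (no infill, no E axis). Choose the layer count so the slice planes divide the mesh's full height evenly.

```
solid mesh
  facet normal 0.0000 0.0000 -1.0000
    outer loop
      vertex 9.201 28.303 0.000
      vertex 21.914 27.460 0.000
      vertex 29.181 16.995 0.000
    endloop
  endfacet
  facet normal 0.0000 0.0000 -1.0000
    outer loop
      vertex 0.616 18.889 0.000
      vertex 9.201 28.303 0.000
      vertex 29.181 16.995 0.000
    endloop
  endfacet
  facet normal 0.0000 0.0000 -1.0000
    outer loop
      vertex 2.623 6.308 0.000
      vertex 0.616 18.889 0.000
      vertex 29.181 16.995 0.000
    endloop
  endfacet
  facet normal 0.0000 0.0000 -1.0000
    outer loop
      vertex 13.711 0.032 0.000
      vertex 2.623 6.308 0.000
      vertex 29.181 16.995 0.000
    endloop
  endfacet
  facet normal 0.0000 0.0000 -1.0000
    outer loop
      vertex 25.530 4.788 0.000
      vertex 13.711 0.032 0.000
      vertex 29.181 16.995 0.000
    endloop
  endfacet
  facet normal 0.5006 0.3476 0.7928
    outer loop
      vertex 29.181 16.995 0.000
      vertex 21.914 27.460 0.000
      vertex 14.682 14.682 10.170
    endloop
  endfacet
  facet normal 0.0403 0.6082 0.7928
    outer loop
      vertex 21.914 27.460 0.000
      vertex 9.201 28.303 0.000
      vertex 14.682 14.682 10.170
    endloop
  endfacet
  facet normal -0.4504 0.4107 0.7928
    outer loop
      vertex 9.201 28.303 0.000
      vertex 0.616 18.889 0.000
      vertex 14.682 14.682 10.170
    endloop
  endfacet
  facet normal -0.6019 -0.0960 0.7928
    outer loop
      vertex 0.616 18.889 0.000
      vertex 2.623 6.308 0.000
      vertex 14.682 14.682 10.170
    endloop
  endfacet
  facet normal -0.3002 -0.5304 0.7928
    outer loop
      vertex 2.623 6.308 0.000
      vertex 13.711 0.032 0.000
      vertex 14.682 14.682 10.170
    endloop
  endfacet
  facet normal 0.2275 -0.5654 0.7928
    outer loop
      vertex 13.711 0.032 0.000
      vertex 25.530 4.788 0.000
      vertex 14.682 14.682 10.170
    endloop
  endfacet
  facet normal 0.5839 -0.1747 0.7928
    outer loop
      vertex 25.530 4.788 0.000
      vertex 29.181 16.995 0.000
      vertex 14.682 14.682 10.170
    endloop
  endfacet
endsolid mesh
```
; perimeter-only toolpath
G21 ; units = mm
G90 ; absolute positioning
G28 ; home
; layer 1
G0 Z1.453
G0 X27.110 Y16.665
G1 X20.881 Y25.635
G1 X9.984 Y26.357
G1 X2.625 Y18.288
G1 X4.346 Y7.504
G1 X13.850 Y2.125
G1 X23.980 Y6.201
G1 X27.110 Y16.665
; layer 2
G0 Z2.906
G0 X25.038 Y16.334
G1 X19.848 Y23.809
G1 X10.767 Y24.411
G1 X4.635 Y17.687
G1 X6.068 Y8.701
G1 X13.988 Y4.218
G1 X22.431 Y7.615
G1 X25.038 Y16.334
; layer 3
G0 Z4.359
G0 X22.967 Y16.004
G1 X18.815 Y21.984
G1 X11.550 Y22.465
G1 X6.644 Y17.086
G1 X7.791 Y9.897
G1 X14.127 Y6.311
G1 X20.881 Y9.028
G1 X22.967 Y16.004
; layer 4
G0 Z5.811
G0 X20.896 Y15.673
G1 X17.781 Y20.158
G1 X12.333 Y20.520
G1 X8.654 Y16.485
G1 X9.514 Y11.093
G1 X14.266 Y8.403
G1 X19.331 Y10.442
G1 X20.896 Y15.673
; layer 5
G0 Z7.264
G0 X18.825 Y15.343
G1 X16.748 Y18.333
G1 X13.116 Y18.574
G1 X10.663 Y15.884
G1 X11.237 Y12.289
G1 X14.405 Y10.496
G1 X17.781 Y11.855
G1 X18.825 Y15.343
; layer 6
G0 Z8.717
G0 X16.753 Y15.012
G1 X15.715 Y16.507
G1 X13.899 Y16.628
G1 X12.673 Y15.283
G1 X12.959 Y13.486
G1 X14.543 Y12.589
G1 X16.232 Y13.269
G1 X16.753 Y15.012
M2 ; end

The solid is a regular 7-sided pyramid, base circumscribed radius ≈ 14.7 mm, apex at z ≈ 10.2 mm. Slicing at Δz = 1.453 mm — 7 equal slices spanning the solid's height, so layer i sits at z = i·h/7 — gives 6 non-empty perimeters. Each is a 7-segment closed polygon; G0 lifts to the layer z and rapids to the start vertex, then G1 traces the edges. The cross-section shrinks linearly with z (the slice at the apex is degenerate and omitted).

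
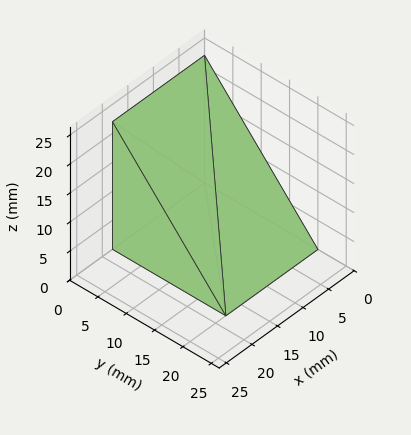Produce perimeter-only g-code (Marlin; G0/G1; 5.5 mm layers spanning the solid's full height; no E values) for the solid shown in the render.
Reading the render: the shape is a wedge (ramp): 18 × 20 mm base, rising to 22 mm along the y=0 edge and sloping linearly to z=0 at y=20 (dimensions read to the nearest mm from the axis ticks). For the g-code, the solid's height is divided into equal slices at the stated Δz and each level perimeter traced with G1 moves after a G0 lift.

; perimeter-only toolpath
G21 ; units = mm
G90 ; absolute positioning
G28 ; home
; layer 1
G0 Z5.5
G0 X0.0 Y0.0
G1 X18.0 Y0.0
G1 X18.0 Y15.0
G1 X0.0 Y15.0
G1 X0.0 Y0.0
; layer 2
G0 Z11.0
G0 X0.0 Y0.0
G1 X18.0 Y0.0
G1 X18.0 Y10.0
G1 X0.0 Y10.0
G1 X0.0 Y0.0
; layer 3
G0 Z16.5
G0 X0.0 Y0.0
G1 X18.0 Y0.0
G1 X18.0 Y5.0
G1 X0.0 Y5.0
G1 X0.0 Y0.0
M2 ; end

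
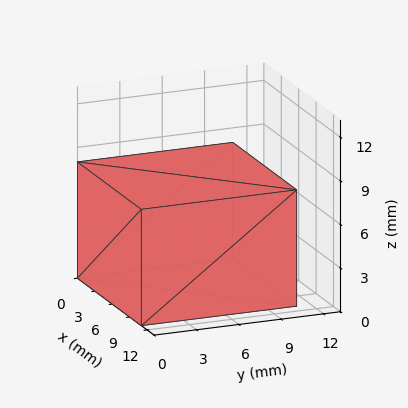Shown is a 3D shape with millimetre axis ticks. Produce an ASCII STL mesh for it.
Reading the render: the shape is a rectangular box, roughly 11 × 11 mm footprint and 8 mm tall (dimensions read to the nearest mm from the axis ticks). For the STL, each face is triangulated and given an outward normal.

solid part
  facet normal 0.0000 0.0000 -1.0000
    outer loop
      vertex 11.00 11.00 0.00
      vertex 11.00 0.00 0.00
      vertex 0.00 0.00 0.00
    endloop
  endfacet
  facet normal 0.0000 0.0000 -1.0000
    outer loop
      vertex 0.00 11.00 0.00
      vertex 11.00 11.00 0.00
      vertex 0.00 0.00 0.00
    endloop
  endfacet
  facet normal 0.0000 0.0000 1.0000
    outer loop
      vertex 0.00 0.00 8.00
      vertex 11.00 0.00 8.00
      vertex 11.00 11.00 8.00
    endloop
  endfacet
  facet normal 0.0000 0.0000 1.0000
    outer loop
      vertex 0.00 0.00 8.00
      vertex 11.00 11.00 8.00
      vertex 0.00 11.00 8.00
    endloop
  endfacet
  facet normal 0.0000 -1.0000 0.0000
    outer loop
      vertex 0.00 0.00 0.00
      vertex 11.00 0.00 0.00
      vertex 11.00 0.00 8.00
    endloop
  endfacet
  facet normal 0.0000 -1.0000 0.0000
    outer loop
      vertex 0.00 0.00 0.00
      vertex 11.00 0.00 8.00
      vertex 0.00 0.00 8.00
    endloop
  endfacet
  facet normal 0.0000 1.0000 0.0000
    outer loop
      vertex 11.00 11.00 8.00
      vertex 11.00 11.00 0.00
      vertex 0.00 11.00 0.00
    endloop
  endfacet
  facet normal 0.0000 1.0000 0.0000
    outer loop
      vertex 0.00 11.00 8.00
      vertex 11.00 11.00 8.00
      vertex 0.00 11.00 0.00
    endloop
  endfacet
  facet normal -1.0000 0.0000 0.0000
    outer loop
      vertex 0.00 11.00 8.00
      vertex 0.00 11.00 0.00
      vertex 0.00 0.00 0.00
    endloop
  endfacet
  facet normal -1.0000 0.0000 0.0000
    outer loop
      vertex 0.00 0.00 8.00
      vertex 0.00 11.00 8.00
      vertex 0.00 0.00 0.00
    endloop
  endfacet
  facet normal 1.0000 0.0000 0.0000
    outer loop
      vertex 11.00 0.00 0.00
      vertex 11.00 11.00 0.00
      vertex 11.00 11.00 8.00
    endloop
  endfacet
  facet normal 1.0000 0.0000 0.0000
    outer loop
      vertex 11.00 0.00 0.00
      vertex 11.00 11.00 8.00
      vertex 11.00 0.00 8.00
    endloop
  endfacet
endsolid part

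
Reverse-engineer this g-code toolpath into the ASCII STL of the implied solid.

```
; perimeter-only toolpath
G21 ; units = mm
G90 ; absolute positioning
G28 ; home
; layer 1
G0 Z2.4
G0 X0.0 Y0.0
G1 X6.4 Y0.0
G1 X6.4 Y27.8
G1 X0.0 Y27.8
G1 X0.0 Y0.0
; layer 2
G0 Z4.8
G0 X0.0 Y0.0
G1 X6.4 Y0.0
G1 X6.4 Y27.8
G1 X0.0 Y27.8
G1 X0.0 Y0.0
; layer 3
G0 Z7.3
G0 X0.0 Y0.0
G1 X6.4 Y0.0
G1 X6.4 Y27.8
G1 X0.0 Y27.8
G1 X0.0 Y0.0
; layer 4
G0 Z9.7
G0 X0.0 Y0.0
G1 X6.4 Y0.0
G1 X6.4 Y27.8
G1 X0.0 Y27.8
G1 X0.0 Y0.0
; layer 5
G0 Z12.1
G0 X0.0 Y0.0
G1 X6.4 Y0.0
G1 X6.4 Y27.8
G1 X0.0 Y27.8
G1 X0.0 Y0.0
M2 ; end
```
solid part
  facet normal 0.0000 0.0000 -1.0000
    outer loop
      vertex 6.4 27.8 0.0
      vertex 6.4 0.0 0.0
      vertex 0.0 0.0 0.0
    endloop
  endfacet
  facet normal 0.0000 0.0000 -1.0000
    outer loop
      vertex 0.0 27.8 0.0
      vertex 6.4 27.8 0.0
      vertex 0.0 0.0 0.0
    endloop
  endfacet
  facet normal 0.0000 0.0000 1.0000
    outer loop
      vertex 0.0 0.0 12.1
      vertex 6.4 0.0 12.1
      vertex 6.4 27.8 12.1
    endloop
  endfacet
  facet normal 0.0000 0.0000 1.0000
    outer loop
      vertex 0.0 0.0 12.1
      vertex 6.4 27.8 12.1
      vertex 0.0 27.8 12.1
    endloop
  endfacet
  facet normal 0.0000 -1.0000 0.0000
    outer loop
      vertex 0.0 0.0 0.0
      vertex 6.4 0.0 0.0
      vertex 6.4 0.0 12.1
    endloop
  endfacet
  facet normal 0.0000 -1.0000 0.0000
    outer loop
      vertex 0.0 0.0 0.0
      vertex 6.4 0.0 12.1
      vertex 0.0 0.0 12.1
    endloop
  endfacet
  facet normal 0.0000 1.0000 0.0000
    outer loop
      vertex 6.4 27.8 12.1
      vertex 6.4 27.8 0.0
      vertex 0.0 27.8 0.0
    endloop
  endfacet
  facet normal 0.0000 1.0000 0.0000
    outer loop
      vertex 0.0 27.8 12.1
      vertex 6.4 27.8 12.1
      vertex 0.0 27.8 0.0
    endloop
  endfacet
  facet normal -1.0000 0.0000 0.0000
    outer loop
      vertex 0.0 27.8 12.1
      vertex 0.0 27.8 0.0
      vertex 0.0 0.0 0.0
    endloop
  endfacet
  facet normal -1.0000 0.0000 0.0000
    outer loop
      vertex 0.0 0.0 12.1
      vertex 0.0 27.8 12.1
      vertex 0.0 0.0 0.0
    endloop
  endfacet
  facet normal 1.0000 0.0000 0.0000
    outer loop
      vertex 6.4 0.0 0.0
      vertex 6.4 27.8 0.0
      vertex 6.4 27.8 12.1
    endloop
  endfacet
  facet normal 1.0000 0.0000 0.0000
    outer loop
      vertex 6.4 0.0 0.0
      vertex 6.4 27.8 12.1
      vertex 6.4 0.0 12.1
    endloop
  endfacet
endsolid part

The G0 Z moves step by Δz≈2.4 mm. Every layer's G1 loop is the same polygon, so the solid is a straight extrusion of it from z=0 to z≈12.1. Closing with flat bottom and top caps and triangulating gives 12 facets — a rectangular box, roughly 6.4 × 27.8 mm footprint and 12.1 mm tall.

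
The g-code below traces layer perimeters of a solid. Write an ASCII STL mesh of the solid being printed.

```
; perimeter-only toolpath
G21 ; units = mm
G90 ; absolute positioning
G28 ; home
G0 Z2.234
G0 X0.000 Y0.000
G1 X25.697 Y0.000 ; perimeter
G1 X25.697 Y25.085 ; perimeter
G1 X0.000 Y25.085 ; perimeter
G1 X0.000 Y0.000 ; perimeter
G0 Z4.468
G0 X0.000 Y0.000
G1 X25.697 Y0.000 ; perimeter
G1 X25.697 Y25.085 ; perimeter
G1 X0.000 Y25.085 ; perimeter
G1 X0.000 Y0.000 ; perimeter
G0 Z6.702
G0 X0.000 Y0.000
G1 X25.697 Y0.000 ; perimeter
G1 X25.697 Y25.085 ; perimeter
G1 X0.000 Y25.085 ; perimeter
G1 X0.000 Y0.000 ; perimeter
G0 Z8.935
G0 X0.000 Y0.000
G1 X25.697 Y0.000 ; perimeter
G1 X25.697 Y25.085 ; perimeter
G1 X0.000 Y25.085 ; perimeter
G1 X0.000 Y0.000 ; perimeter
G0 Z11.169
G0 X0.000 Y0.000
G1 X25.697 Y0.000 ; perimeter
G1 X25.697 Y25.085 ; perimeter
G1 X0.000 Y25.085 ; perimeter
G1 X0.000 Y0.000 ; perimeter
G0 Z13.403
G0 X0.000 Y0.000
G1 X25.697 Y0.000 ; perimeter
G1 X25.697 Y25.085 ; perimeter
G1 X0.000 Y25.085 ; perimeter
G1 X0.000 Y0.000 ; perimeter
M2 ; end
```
solid part
  facet normal 0.0000 0.0000 -1.0000
    outer loop
      vertex 25.697 25.085 0.000
      vertex 25.697 0.000 0.000
      vertex 0.000 0.000 0.000
    endloop
  endfacet
  facet normal 0.0000 0.0000 -1.0000
    outer loop
      vertex 0.000 25.085 0.000
      vertex 25.697 25.085 0.000
      vertex 0.000 0.000 0.000
    endloop
  endfacet
  facet normal 0.0000 0.0000 1.0000
    outer loop
      vertex 0.000 0.000 13.403
      vertex 25.697 0.000 13.403
      vertex 25.697 25.085 13.403
    endloop
  endfacet
  facet normal 0.0000 0.0000 1.0000
    outer loop
      vertex 0.000 0.000 13.403
      vertex 25.697 25.085 13.403
      vertex 0.000 25.085 13.403
    endloop
  endfacet
  facet normal 0.0000 -1.0000 0.0000
    outer loop
      vertex 0.000 0.000 0.000
      vertex 25.697 0.000 0.000
      vertex 25.697 0.000 13.403
    endloop
  endfacet
  facet normal 0.0000 -1.0000 0.0000
    outer loop
      vertex 0.000 0.000 0.000
      vertex 25.697 0.000 13.403
      vertex 0.000 0.000 13.403
    endloop
  endfacet
  facet normal 0.0000 1.0000 0.0000
    outer loop
      vertex 25.697 25.085 13.403
      vertex 25.697 25.085 0.000
      vertex 0.000 25.085 0.000
    endloop
  endfacet
  facet normal 0.0000 1.0000 0.0000
    outer loop
      vertex 0.000 25.085 13.403
      vertex 25.697 25.085 13.403
      vertex 0.000 25.085 0.000
    endloop
  endfacet
  facet normal -1.0000 0.0000 0.0000
    outer loop
      vertex 0.000 25.085 13.403
      vertex 0.000 25.085 0.000
      vertex 0.000 0.000 0.000
    endloop
  endfacet
  facet normal -1.0000 0.0000 0.0000
    outer loop
      vertex 0.000 0.000 13.403
      vertex 0.000 25.085 13.403
      vertex 0.000 0.000 0.000
    endloop
  endfacet
  facet normal 1.0000 0.0000 0.0000
    outer loop
      vertex 25.697 0.000 0.000
      vertex 25.697 25.085 0.000
      vertex 25.697 25.085 13.403
    endloop
  endfacet
  facet normal 1.0000 0.0000 0.0000
    outer loop
      vertex 25.697 0.000 0.000
      vertex 25.697 25.085 13.403
      vertex 25.697 0.000 13.403
    endloop
  endfacet
endsolid part

The G0 Z moves step by Δz≈2.234 mm. Every layer's G1 loop is the same polygon, so the solid is a straight extrusion of it from z=0 to z≈13.4. Closing with flat bottom and top caps and triangulating gives 12 facets — a rectangular box, roughly 25.7 × 25.1 mm footprint and 13.4 mm tall.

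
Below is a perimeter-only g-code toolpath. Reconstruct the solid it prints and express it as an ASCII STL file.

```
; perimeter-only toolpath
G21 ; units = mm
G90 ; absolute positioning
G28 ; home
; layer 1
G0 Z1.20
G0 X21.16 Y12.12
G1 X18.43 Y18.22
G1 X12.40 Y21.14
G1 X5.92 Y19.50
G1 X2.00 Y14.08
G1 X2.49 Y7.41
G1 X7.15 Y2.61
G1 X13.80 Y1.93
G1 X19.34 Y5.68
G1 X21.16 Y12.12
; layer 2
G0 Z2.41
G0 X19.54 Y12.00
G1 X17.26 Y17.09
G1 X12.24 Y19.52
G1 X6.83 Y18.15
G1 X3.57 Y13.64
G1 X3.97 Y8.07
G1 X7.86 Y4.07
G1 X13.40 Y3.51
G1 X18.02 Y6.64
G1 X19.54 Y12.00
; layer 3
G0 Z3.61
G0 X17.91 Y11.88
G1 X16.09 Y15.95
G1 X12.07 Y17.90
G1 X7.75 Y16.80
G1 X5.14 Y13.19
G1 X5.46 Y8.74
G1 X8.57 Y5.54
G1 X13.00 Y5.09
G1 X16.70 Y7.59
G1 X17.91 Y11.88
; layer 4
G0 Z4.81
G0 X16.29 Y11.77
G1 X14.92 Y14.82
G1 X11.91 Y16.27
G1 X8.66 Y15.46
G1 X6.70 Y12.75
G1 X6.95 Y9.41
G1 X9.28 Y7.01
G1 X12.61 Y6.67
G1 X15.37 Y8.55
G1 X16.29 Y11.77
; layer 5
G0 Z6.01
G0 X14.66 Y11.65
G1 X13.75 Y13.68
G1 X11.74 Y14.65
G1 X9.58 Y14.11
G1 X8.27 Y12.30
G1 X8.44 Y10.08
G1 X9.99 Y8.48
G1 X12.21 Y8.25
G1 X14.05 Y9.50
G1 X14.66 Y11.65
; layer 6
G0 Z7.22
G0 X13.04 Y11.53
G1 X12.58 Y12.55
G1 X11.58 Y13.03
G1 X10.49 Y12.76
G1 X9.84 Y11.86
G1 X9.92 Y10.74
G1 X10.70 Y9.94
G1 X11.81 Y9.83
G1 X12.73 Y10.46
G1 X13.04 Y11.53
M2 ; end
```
solid part
  facet normal 0.0000 0.0000 -1.0000
    outer loop
      vertex 12.57 22.76 0.00
      vertex 19.60 19.36 0.00
      vertex 22.79 12.24 0.00
    endloop
  endfacet
  facet normal 0.0000 0.0000 -1.0000
    outer loop
      vertex 5.00 20.85 0.00
      vertex 12.57 22.76 0.00
      vertex 22.79 12.24 0.00
    endloop
  endfacet
  facet normal 0.0000 0.0000 -1.0000
    outer loop
      vertex 0.43 14.53 0.00
      vertex 5.00 20.85 0.00
      vertex 22.79 12.24 0.00
    endloop
  endfacet
  facet normal 0.0000 0.0000 -1.0000
    outer loop
      vertex 1.00 6.74 0.00
      vertex 0.43 14.53 0.00
      vertex 22.79 12.24 0.00
    endloop
  endfacet
  facet normal 0.0000 0.0000 -1.0000
    outer loop
      vertex 6.44 1.14 0.00
      vertex 1.00 6.74 0.00
      vertex 22.79 12.24 0.00
    endloop
  endfacet
  facet normal 0.0000 0.0000 -1.0000
    outer loop
      vertex 14.20 0.35 0.00
      vertex 6.44 1.14 0.00
      vertex 22.79 12.24 0.00
    endloop
  endfacet
  facet normal 0.0000 0.0000 -1.0000
    outer loop
      vertex 20.66 4.73 0.00
      vertex 14.20 0.35 0.00
      vertex 22.79 12.24 0.00
    endloop
  endfacet
  facet normal 0.5635 0.2525 0.7866
    outer loop
      vertex 22.79 12.24 0.00
      vertex 19.60 19.36 0.00
      vertex 11.41 11.41 8.42
    endloop
  endfacet
  facet normal 0.2689 0.5560 0.7865
    outer loop
      vertex 19.60 19.36 0.00
      vertex 12.57 22.76 0.00
      vertex 11.41 11.41 8.42
    endloop
  endfacet
  facet normal -0.1511 0.5989 0.7865
    outer loop
      vertex 12.57 22.76 0.00
      vertex 5.00 20.85 0.00
      vertex 11.41 11.41 8.42
    endloop
  endfacet
  facet normal -0.5004 0.3618 0.7866
    outer loop
      vertex 5.00 20.85 0.00
      vertex 0.43 14.53 0.00
      vertex 11.41 11.41 8.42
    endloop
  endfacet
  facet normal -0.6159 -0.0451 0.7865
    outer loop
      vertex 0.43 14.53 0.00
      vertex 1.00 6.74 0.00
      vertex 11.41 11.41 8.42
    endloop
  endfacet
  facet normal -0.4430 -0.4304 0.7864
    outer loop
      vertex 1.00 6.74 0.00
      vertex 6.44 1.14 0.00
      vertex 11.41 11.41 8.42
    endloop
  endfacet
  facet normal -0.0626 -0.6145 0.7864
    outer loop
      vertex 6.44 1.14 0.00
      vertex 14.20 0.35 0.00
      vertex 11.41 11.41 8.42
    endloop
  endfacet
  facet normal 0.3466 -0.5113 0.7864
    outer loop
      vertex 14.20 0.35 0.00
      vertex 20.66 4.73 0.00
      vertex 11.41 11.41 8.42
    endloop
  endfacet
  facet normal 0.5942 -0.1685 0.7865
    outer loop
      vertex 20.66 4.73 0.00
      vertex 22.79 12.24 0.00
      vertex 11.41 11.41 8.42
    endloop
  endfacet
endsolid part

The G0 Z moves step by Δz≈1.20 mm. The G1 loops shrink linearly with z, so the solid tapers from its base footprint up to z≈8.42. Closing with a flat bottom cap and the tapered top and triangulating gives 16 facets — a regular 9-sided pyramid, base circumscribed radius ≈ 11.4 mm, apex at z ≈ 8.42 mm.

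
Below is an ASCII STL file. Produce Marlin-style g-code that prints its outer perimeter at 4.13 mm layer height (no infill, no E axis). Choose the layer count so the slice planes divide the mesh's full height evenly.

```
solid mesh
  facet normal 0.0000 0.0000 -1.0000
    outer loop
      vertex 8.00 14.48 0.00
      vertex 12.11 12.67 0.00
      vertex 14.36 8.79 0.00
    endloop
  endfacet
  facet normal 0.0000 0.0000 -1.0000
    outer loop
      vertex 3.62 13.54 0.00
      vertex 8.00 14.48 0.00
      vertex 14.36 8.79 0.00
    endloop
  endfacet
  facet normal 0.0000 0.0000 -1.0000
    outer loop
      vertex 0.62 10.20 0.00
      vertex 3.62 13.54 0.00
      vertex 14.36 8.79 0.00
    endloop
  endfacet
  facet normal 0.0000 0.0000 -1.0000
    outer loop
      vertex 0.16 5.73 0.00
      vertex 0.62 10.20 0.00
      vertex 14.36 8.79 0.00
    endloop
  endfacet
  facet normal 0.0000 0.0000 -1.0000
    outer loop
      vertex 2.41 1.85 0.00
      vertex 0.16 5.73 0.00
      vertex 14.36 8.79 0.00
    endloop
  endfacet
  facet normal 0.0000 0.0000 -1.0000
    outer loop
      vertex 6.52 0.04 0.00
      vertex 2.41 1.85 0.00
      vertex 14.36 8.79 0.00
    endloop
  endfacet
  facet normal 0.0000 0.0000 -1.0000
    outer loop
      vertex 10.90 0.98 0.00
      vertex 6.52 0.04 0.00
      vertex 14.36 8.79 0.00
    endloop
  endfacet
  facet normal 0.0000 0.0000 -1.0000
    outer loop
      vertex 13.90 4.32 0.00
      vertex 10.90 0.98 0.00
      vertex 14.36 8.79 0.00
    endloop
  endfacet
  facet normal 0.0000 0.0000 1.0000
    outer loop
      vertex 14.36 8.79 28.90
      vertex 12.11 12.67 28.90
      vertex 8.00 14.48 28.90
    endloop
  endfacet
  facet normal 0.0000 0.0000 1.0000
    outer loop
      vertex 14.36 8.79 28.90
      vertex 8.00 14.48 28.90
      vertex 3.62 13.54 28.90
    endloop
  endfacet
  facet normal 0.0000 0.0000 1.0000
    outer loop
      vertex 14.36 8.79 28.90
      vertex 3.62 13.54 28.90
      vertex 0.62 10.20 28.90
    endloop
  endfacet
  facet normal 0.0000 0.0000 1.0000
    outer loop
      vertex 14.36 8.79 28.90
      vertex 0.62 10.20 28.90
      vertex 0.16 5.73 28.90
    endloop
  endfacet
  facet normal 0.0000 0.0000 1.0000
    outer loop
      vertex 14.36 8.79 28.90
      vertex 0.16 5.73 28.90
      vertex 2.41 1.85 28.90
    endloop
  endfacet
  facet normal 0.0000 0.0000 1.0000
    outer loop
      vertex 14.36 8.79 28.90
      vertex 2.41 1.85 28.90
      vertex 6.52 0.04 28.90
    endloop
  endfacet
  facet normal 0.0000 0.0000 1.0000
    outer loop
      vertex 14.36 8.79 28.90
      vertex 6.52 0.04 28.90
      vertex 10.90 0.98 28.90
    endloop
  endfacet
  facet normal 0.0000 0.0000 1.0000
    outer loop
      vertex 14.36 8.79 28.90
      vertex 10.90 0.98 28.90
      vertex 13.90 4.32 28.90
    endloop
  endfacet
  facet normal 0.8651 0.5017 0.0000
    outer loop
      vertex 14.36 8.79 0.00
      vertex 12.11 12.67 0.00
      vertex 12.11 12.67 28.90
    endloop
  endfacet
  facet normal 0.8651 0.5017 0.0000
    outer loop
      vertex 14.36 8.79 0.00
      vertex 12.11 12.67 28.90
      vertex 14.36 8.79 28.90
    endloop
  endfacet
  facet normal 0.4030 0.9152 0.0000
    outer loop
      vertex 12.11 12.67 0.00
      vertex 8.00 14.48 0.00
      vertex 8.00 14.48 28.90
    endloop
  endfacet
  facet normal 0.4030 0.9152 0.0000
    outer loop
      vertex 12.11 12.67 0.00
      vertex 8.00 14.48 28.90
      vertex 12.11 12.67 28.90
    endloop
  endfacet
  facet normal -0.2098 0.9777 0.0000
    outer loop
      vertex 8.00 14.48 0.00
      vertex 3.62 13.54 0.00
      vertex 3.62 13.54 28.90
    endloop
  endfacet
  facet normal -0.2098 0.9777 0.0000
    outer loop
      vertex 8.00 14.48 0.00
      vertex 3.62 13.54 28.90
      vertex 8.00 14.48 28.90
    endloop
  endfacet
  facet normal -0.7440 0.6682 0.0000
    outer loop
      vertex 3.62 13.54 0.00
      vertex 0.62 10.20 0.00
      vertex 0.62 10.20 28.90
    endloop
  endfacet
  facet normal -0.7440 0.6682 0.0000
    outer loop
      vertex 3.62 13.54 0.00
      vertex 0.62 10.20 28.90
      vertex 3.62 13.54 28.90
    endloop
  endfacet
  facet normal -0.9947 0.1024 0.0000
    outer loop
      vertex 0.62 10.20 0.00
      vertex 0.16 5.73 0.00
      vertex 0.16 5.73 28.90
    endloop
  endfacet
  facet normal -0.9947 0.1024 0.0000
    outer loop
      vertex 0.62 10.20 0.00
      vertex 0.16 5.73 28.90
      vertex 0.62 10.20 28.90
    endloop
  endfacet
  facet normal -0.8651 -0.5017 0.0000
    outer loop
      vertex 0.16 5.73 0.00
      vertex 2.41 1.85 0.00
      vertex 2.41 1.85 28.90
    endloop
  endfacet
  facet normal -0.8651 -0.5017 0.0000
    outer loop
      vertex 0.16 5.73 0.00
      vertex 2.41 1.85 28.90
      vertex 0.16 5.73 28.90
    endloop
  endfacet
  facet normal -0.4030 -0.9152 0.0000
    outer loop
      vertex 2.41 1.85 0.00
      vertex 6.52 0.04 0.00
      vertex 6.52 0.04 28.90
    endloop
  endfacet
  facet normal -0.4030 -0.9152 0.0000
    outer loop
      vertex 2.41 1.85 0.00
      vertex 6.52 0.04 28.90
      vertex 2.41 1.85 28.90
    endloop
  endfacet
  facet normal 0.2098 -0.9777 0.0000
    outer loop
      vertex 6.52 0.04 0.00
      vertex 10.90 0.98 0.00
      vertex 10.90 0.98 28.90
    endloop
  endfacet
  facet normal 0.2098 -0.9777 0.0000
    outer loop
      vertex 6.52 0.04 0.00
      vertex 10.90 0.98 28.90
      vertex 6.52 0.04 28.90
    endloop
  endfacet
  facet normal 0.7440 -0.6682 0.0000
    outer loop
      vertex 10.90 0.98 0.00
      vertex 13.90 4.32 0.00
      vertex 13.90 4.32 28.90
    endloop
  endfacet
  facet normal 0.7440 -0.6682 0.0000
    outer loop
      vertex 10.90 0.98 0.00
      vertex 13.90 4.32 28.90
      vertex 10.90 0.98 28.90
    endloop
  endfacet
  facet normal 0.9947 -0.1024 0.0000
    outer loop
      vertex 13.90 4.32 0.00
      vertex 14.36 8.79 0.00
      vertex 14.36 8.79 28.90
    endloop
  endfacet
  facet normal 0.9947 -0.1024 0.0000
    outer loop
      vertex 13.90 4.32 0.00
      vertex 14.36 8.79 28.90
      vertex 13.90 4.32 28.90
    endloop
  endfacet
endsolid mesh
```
; perimeter-only toolpath
G21 ; units = mm
G90 ; absolute positioning
G28 ; home
; layer 1
G0 Z4.13
G0 X14.36 Y8.79
G1 X12.11 Y12.67
G1 X8.00 Y14.48
G1 X3.62 Y13.54
G1 X0.62 Y10.20
G1 X0.16 Y5.73
G1 X2.41 Y1.85
G1 X6.52 Y0.04
G1 X10.90 Y0.98
G1 X13.90 Y4.32
G1 X14.36 Y8.79
; layer 2
G0 Z8.26
G0 X14.36 Y8.79
G1 X12.11 Y12.67
G1 X8.00 Y14.48
G1 X3.62 Y13.54
G1 X0.62 Y10.20
G1 X0.16 Y5.73
G1 X2.41 Y1.85
G1 X6.52 Y0.04
G1 X10.90 Y0.98
G1 X13.90 Y4.32
G1 X14.36 Y8.79
; layer 3
G0 Z12.39
G0 X14.36 Y8.79
G1 X12.11 Y12.67
G1 X8.00 Y14.48
G1 X3.62 Y13.54
G1 X0.62 Y10.20
G1 X0.16 Y5.73
G1 X2.41 Y1.85
G1 X6.52 Y0.04
G1 X10.90 Y0.98
G1 X13.90 Y4.32
G1 X14.36 Y8.79
; layer 4
G0 Z16.51
G0 X14.36 Y8.79
G1 X12.11 Y12.67
G1 X8.00 Y14.48
G1 X3.62 Y13.54
G1 X0.62 Y10.20
G1 X0.16 Y5.73
G1 X2.41 Y1.85
G1 X6.52 Y0.04
G1 X10.90 Y0.98
G1 X13.90 Y4.32
G1 X14.36 Y8.79
; layer 5
G0 Z20.64
G0 X14.36 Y8.79
G1 X12.11 Y12.67
G1 X8.00 Y14.48
G1 X3.62 Y13.54
G1 X0.62 Y10.20
G1 X0.16 Y5.73
G1 X2.41 Y1.85
G1 X6.52 Y0.04
G1 X10.90 Y0.98
G1 X13.90 Y4.32
G1 X14.36 Y8.79
; layer 6
G0 Z24.77
G0 X14.36 Y8.79
G1 X12.11 Y12.67
G1 X8.00 Y14.48
G1 X3.62 Y13.54
G1 X0.62 Y10.20
G1 X0.16 Y5.73
G1 X2.41 Y1.85
G1 X6.52 Y0.04
G1 X10.90 Y0.98
G1 X13.90 Y4.32
G1 X14.36 Y8.79
; layer 7
G0 Z28.90
G0 X14.36 Y8.79
G1 X12.11 Y12.67
G1 X8.00 Y14.48
G1 X3.62 Y13.54
G1 X0.62 Y10.20
G1 X0.16 Y5.73
G1 X2.41 Y1.85
G1 X6.52 Y0.04
G1 X10.90 Y0.98
G1 X13.90 Y4.32
G1 X14.36 Y8.79
M2 ; end

The solid is a regular 10-sided prism (a cylinder approximated with 10 flat sides), circumscribed radius ≈ 7.26 mm, height ≈ 28.9 mm. Slicing at Δz = 4.13 mm — 7 equal slices spanning the solid's height, so layer i sits at z = i·h/7 — gives 7 non-empty perimeters. Each is a 10-segment closed polygon; G0 lifts to the layer z and rapids to the start vertex, then G1 traces the edges.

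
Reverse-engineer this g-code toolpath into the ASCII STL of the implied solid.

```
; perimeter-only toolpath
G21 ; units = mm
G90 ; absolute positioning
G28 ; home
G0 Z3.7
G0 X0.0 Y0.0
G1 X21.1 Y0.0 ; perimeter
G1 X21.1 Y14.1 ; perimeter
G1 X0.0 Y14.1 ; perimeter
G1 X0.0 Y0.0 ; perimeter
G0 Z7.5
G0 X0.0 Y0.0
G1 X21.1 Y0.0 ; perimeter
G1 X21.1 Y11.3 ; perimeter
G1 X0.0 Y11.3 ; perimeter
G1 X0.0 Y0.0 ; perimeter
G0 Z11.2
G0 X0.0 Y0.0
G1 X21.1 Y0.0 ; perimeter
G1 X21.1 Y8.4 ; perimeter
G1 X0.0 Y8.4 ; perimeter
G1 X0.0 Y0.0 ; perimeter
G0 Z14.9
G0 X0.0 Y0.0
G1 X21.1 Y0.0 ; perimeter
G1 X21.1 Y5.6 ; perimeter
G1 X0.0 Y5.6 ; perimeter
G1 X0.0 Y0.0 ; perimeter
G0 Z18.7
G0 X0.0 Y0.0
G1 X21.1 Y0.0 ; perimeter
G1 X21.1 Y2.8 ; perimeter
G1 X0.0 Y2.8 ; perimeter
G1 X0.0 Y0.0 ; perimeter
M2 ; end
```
solid part
  facet normal 0.0000 0.0000 -1.0000
    outer loop
      vertex 21.1 16.9 0.0
      vertex 21.1 0.0 0.0
      vertex 0.0 0.0 0.0
    endloop
  endfacet
  facet normal 0.0000 0.0000 -1.0000
    outer loop
      vertex 0.0 16.9 0.0
      vertex 21.1 16.9 0.0
      vertex 0.0 0.0 0.0
    endloop
  endfacet
  facet normal 0.0000 -1.0000 0.0000
    outer loop
      vertex 0.0 0.0 0.0
      vertex 21.1 0.0 0.0
      vertex 21.1 0.0 22.4
    endloop
  endfacet
  facet normal 0.0000 -1.0000 0.0000
    outer loop
      vertex 0.0 0.0 0.0
      vertex 21.1 0.0 22.4
      vertex 0.0 0.0 22.4
    endloop
  endfacet
  facet normal 0.0000 0.7983 0.6023
    outer loop
      vertex 0.0 0.0 22.4
      vertex 21.1 0.0 22.4
      vertex 21.1 16.9 0.0
    endloop
  endfacet
  facet normal 0.0000 0.7983 0.6023
    outer loop
      vertex 0.0 0.0 22.4
      vertex 21.1 16.9 0.0
      vertex 0.0 16.9 0.0
    endloop
  endfacet
  facet normal -1.0000 0.0000 0.0000
    outer loop
      vertex 0.0 0.0 22.4
      vertex 0.0 16.9 0.0
      vertex 0.0 0.0 0.0
    endloop
  endfacet
  facet normal 1.0000 0.0000 0.0000
    outer loop
      vertex 21.1 0.0 0.0
      vertex 21.1 16.9 0.0
      vertex 21.1 0.0 22.4
    endloop
  endfacet
endsolid part

The G0 Z moves step by Δz≈3.7 mm. The G1 loops shrink linearly with z, so the solid tapers from its base footprint up to z≈22.4. Closing with a flat bottom cap and the tapered top and triangulating gives 8 facets — a wedge (ramp): 21.1 × 16.9 mm base, rising to 22.4 mm along the y=0 edge and sloping linearly to z=0 at y=16.9.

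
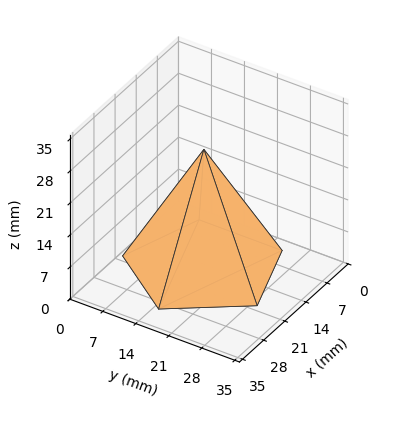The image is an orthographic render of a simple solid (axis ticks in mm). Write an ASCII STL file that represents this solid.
Reading the render: the shape is a regular 5-sided pyramid, base circumscribed radius ≈ 15 mm, apex at z ≈ 26 mm (dimensions read to the nearest mm from the axis ticks). For the STL, each face is triangulated and given an outward normal.

solid part
  facet normal 0.0000 0.0000 -1.0000
    outer loop
      vertex 2.86 23.82 0.00
      vertex 19.64 29.27 0.00
      vertex 30.00 15.00 0.00
    endloop
  endfacet
  facet normal 0.0000 0.0000 -1.0000
    outer loop
      vertex 2.86 6.18 0.00
      vertex 2.86 23.82 0.00
      vertex 30.00 15.00 0.00
    endloop
  endfacet
  facet normal 0.0000 0.0000 -1.0000
    outer loop
      vertex 19.64 0.73 0.00
      vertex 2.86 6.18 0.00
      vertex 30.00 15.00 0.00
    endloop
  endfacet
  facet normal 0.7333 0.5323 0.4230
    outer loop
      vertex 30.00 15.00 0.00
      vertex 19.64 29.27 0.00
      vertex 15.00 15.00 26.00
    endloop
  endfacet
  facet normal -0.2799 0.8618 0.4230
    outer loop
      vertex 19.64 29.27 0.00
      vertex 2.86 23.82 0.00
      vertex 15.00 15.00 26.00
    endloop
  endfacet
  facet normal -0.9061 0.0000 0.4231
    outer loop
      vertex 2.86 23.82 0.00
      vertex 2.86 6.18 0.00
      vertex 15.00 15.00 26.00
    endloop
  endfacet
  facet normal -0.2799 -0.8618 0.4230
    outer loop
      vertex 2.86 6.18 0.00
      vertex 19.64 0.73 0.00
      vertex 15.00 15.00 26.00
    endloop
  endfacet
  facet normal 0.7333 -0.5323 0.4230
    outer loop
      vertex 19.64 0.73 0.00
      vertex 30.00 15.00 0.00
      vertex 15.00 15.00 26.00
    endloop
  endfacet
endsolid part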